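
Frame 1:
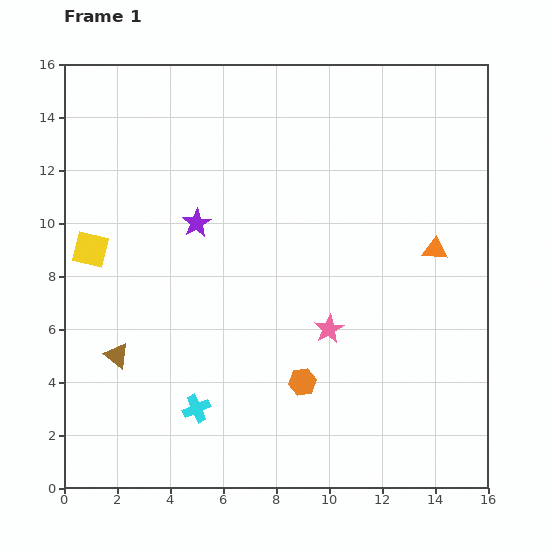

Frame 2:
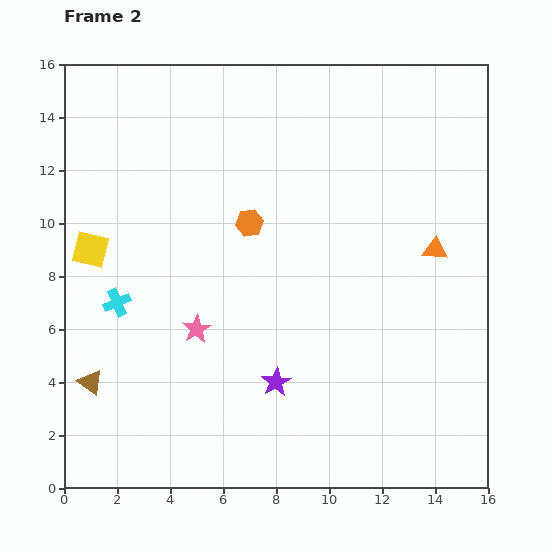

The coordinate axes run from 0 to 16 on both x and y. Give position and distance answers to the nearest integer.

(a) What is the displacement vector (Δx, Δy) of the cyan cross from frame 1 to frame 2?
(-3, 4)

The cyan cross was at (5, 3) in frame 1 and (2, 7) in frame 2.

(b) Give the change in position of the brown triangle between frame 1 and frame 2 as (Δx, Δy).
(-1, -1)

The brown triangle was at (2, 5) in frame 1 and (1, 4) in frame 2.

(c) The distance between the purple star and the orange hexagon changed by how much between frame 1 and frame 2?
-1

Distance in frame 1: 7. Distance in frame 2: 6.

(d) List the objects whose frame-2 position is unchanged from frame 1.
the orange triangle, the yellow square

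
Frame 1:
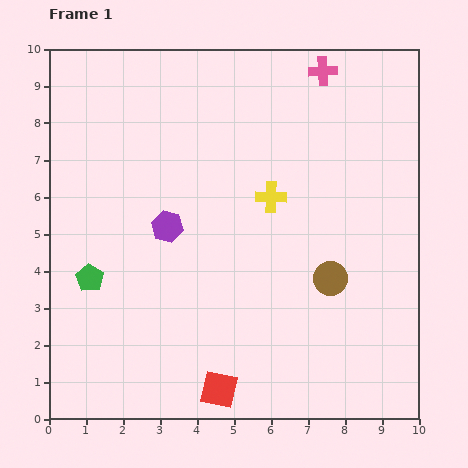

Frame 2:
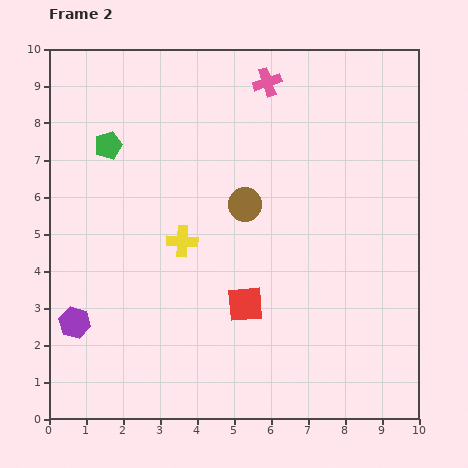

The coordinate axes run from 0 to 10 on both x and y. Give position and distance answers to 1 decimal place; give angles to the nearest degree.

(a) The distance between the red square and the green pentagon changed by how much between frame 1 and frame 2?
+1.1

Distance in frame 1: 4.6. Distance in frame 2: 5.7.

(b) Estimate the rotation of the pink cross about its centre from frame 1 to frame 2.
16° counter-clockwise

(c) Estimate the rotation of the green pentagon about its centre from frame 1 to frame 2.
21° clockwise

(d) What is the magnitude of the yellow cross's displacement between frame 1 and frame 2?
2.7

The yellow cross moved from (6.0, 6.0) to (3.6, 4.8), a distance of √(2.4² + 1.2²) ≈ 2.7.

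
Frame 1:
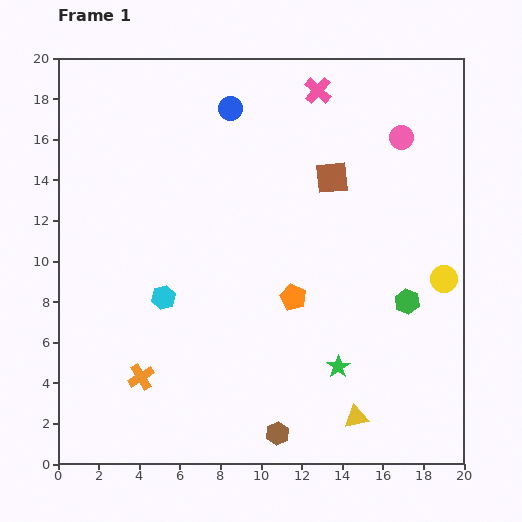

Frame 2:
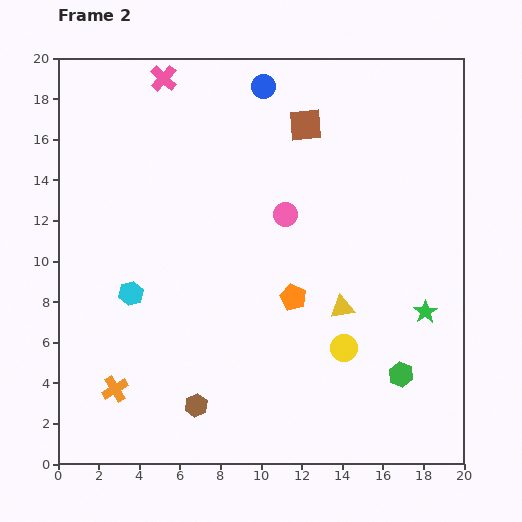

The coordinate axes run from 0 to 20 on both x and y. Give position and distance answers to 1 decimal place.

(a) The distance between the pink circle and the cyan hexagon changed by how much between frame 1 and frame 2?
-5.6

Distance in frame 1: 14.1. Distance in frame 2: 8.5.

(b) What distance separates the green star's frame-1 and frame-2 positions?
5.1

The green star moved from (13.8, 4.8) to (18.1, 7.5), a distance of √(4.3² + 2.7²) ≈ 5.1.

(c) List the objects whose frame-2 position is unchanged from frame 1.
the orange pentagon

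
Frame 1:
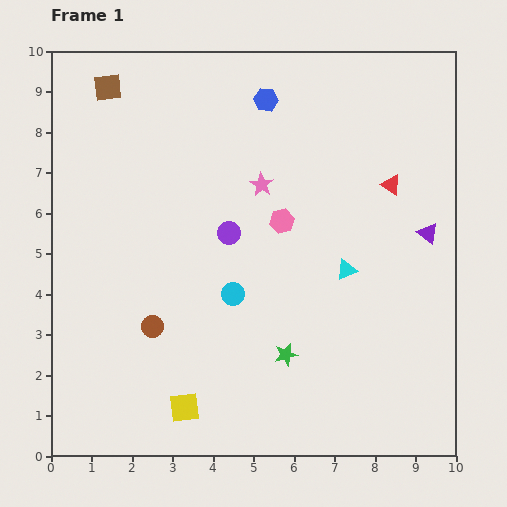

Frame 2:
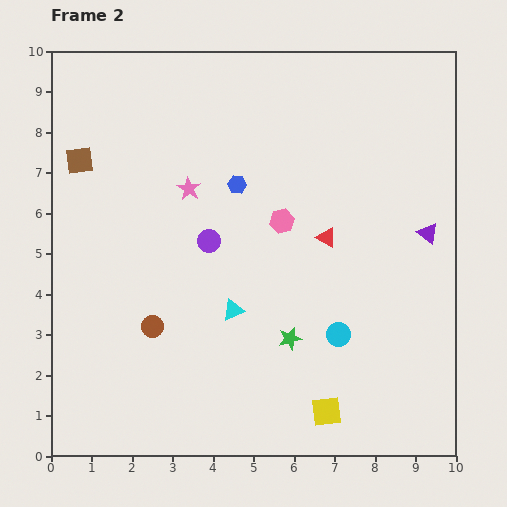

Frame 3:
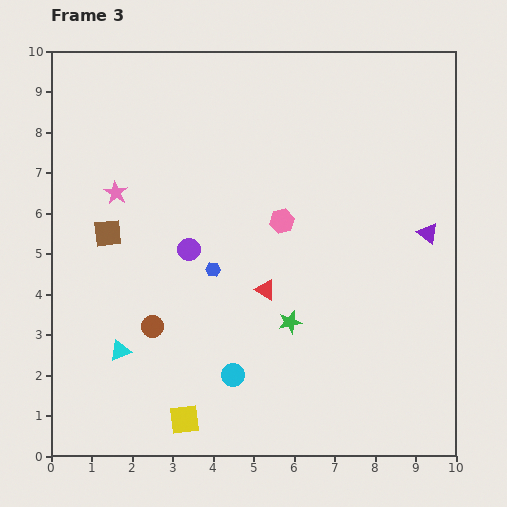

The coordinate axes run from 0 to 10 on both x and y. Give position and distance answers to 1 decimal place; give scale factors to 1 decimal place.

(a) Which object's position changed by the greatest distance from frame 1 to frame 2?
the yellow square

(moved 3.5; next 3.0)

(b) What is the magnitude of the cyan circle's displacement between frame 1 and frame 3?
2.0

The cyan circle moved from (4.5, 4.0) to (4.5, 2.0), a distance of √(0.0² + 2.0²) ≈ 2.0.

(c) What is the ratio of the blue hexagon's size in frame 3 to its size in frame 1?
0.6×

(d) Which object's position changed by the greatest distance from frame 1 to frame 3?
the cyan triangle

(moved 5.9; next 4.4)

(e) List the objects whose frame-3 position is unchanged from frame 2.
the brown circle, the pink hexagon, the purple triangle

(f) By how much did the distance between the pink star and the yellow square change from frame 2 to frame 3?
-0.6

Distance in frame 2: 6.5. Distance in frame 3: 5.9.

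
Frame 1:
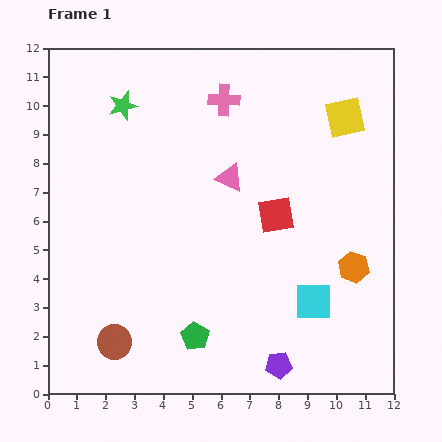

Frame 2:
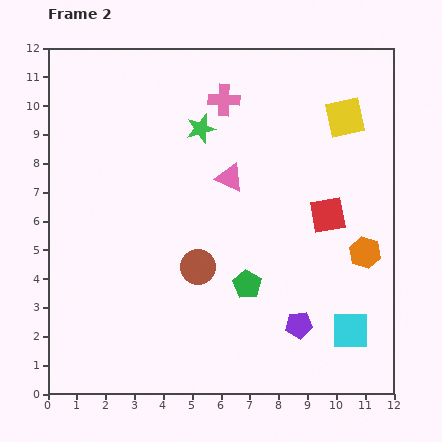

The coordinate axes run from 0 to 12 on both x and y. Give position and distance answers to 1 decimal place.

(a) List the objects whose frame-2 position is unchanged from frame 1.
the pink triangle, the yellow square, the pink cross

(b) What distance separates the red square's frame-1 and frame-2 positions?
1.8

The red square moved from (7.9, 6.2) to (9.7, 6.2), a distance of √(1.8² + 0.0²) ≈ 1.8.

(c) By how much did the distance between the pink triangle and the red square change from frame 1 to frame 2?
+1.5

Distance in frame 1: 2.1. Distance in frame 2: 3.6.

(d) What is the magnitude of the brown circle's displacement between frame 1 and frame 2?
3.9

The brown circle moved from (2.3, 1.8) to (5.2, 4.4), a distance of √(2.9² + 2.6²) ≈ 3.9.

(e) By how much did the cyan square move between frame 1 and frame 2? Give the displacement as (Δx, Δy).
(1.3, -1.0)

The cyan square was at (9.2, 3.2) in frame 1 and (10.5, 2.2) in frame 2.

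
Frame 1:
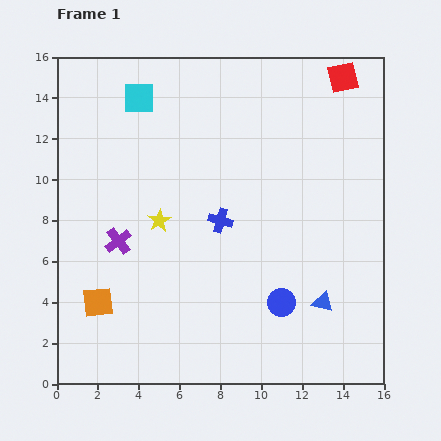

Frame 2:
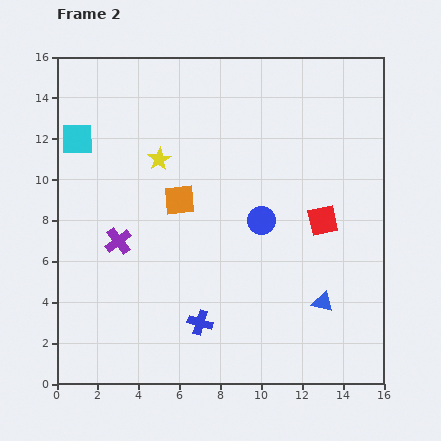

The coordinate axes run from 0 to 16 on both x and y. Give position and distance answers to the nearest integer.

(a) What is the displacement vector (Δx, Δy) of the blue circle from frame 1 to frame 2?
(-1, 4)

The blue circle was at (11, 4) in frame 1 and (10, 8) in frame 2.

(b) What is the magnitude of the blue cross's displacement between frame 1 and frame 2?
5

The blue cross moved from (8, 8) to (7, 3), a distance of √(1² + 5²) ≈ 5.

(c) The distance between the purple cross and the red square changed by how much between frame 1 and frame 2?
-4

Distance in frame 1: 14. Distance in frame 2: 10.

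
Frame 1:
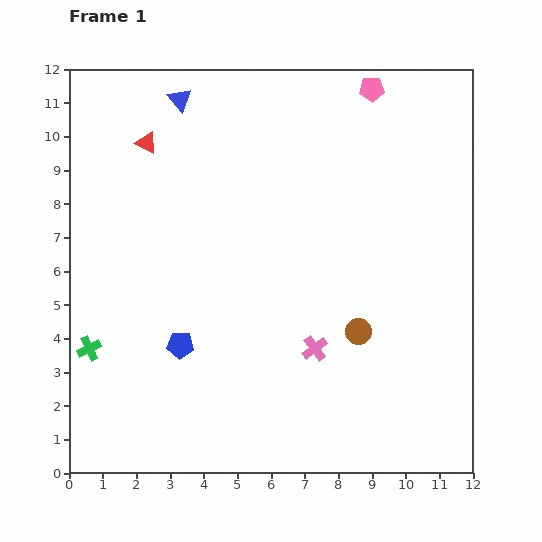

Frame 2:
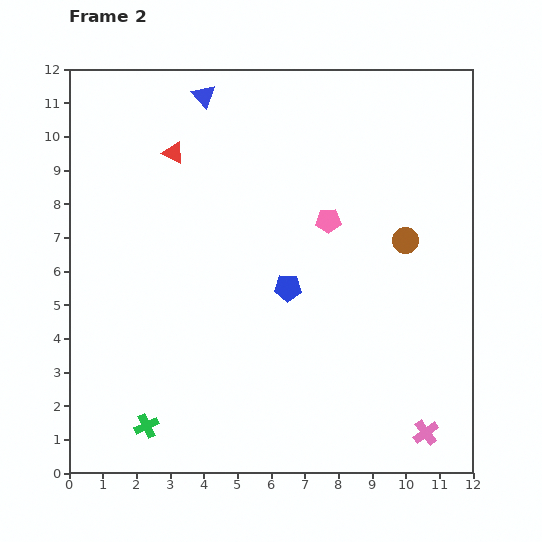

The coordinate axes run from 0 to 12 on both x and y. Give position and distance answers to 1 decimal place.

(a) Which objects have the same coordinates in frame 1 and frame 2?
none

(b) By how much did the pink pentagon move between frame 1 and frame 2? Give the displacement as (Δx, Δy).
(-1.3, -3.9)

The pink pentagon was at (9.0, 11.4) in frame 1 and (7.7, 7.5) in frame 2.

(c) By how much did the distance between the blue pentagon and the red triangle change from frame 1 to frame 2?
-0.9

Distance in frame 1: 6.1. Distance in frame 2: 5.2.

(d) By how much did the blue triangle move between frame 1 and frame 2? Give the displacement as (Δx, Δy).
(0.7, 0.1)

The blue triangle was at (3.3, 11.1) in frame 1 and (4.0, 11.2) in frame 2.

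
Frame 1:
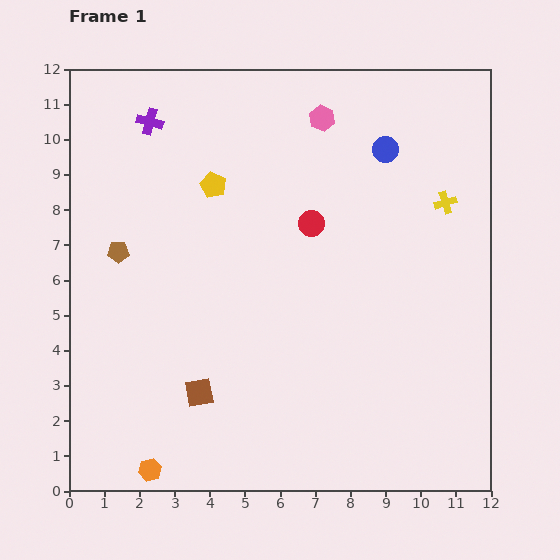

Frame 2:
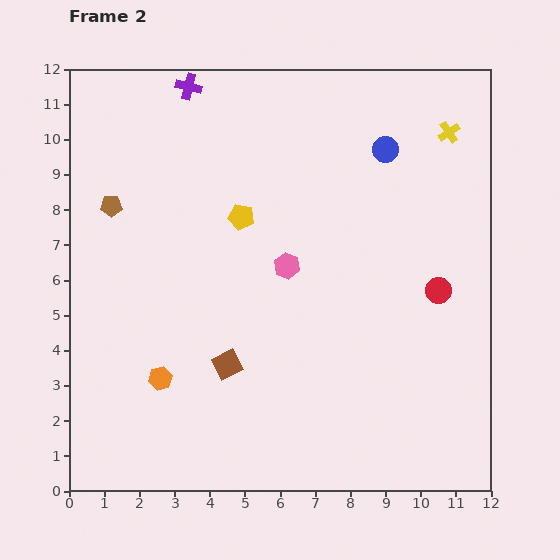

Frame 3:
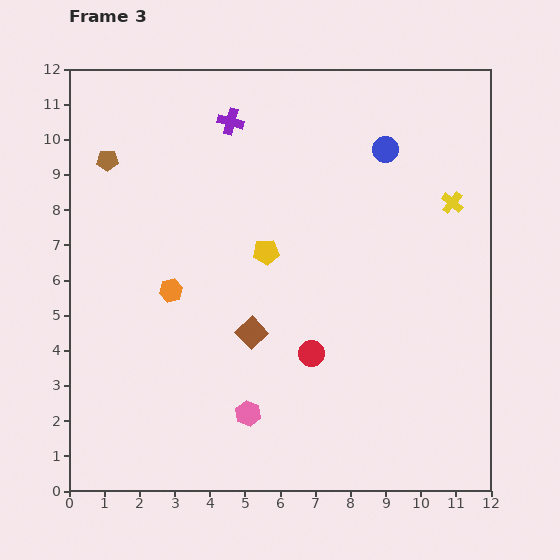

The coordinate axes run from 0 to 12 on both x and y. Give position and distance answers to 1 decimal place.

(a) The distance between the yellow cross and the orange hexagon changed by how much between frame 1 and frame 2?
-0.5

Distance in frame 1: 11.3. Distance in frame 2: 10.8.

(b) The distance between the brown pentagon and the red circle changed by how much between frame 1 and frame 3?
+2.4

Distance in frame 1: 5.6. Distance in frame 3: 8.0.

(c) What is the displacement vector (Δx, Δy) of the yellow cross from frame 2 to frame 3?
(0.1, -2.0)

The yellow cross was at (10.8, 10.2) in frame 2 and (10.9, 8.2) in frame 3.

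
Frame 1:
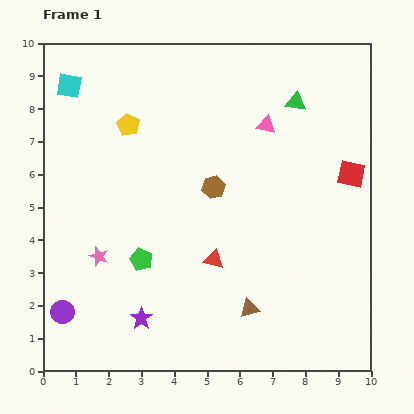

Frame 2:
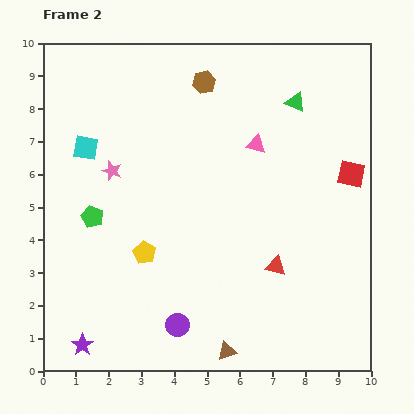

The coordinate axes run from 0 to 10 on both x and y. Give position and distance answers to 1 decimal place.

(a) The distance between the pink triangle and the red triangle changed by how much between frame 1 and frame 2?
-0.7

Distance in frame 1: 4.4. Distance in frame 2: 3.7.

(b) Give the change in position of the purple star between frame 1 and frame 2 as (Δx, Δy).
(-1.8, -0.8)

The purple star was at (3.0, 1.6) in frame 1 and (1.2, 0.8) in frame 2.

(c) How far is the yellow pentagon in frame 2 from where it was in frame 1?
3.9

The yellow pentagon moved from (2.6, 7.5) to (3.1, 3.6), a distance of √(0.5² + 3.9²) ≈ 3.9.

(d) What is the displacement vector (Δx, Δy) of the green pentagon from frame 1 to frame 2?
(-1.5, 1.3)

The green pentagon was at (3.0, 3.4) in frame 1 and (1.5, 4.7) in frame 2.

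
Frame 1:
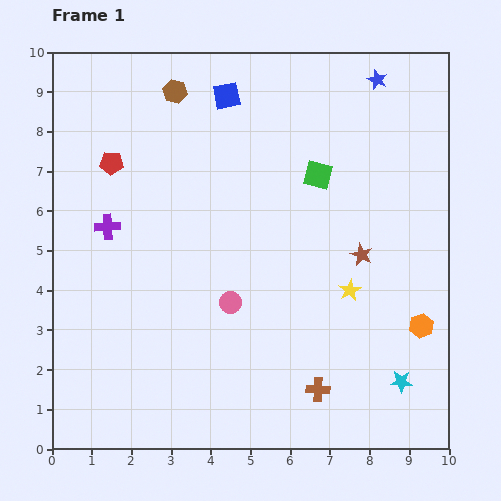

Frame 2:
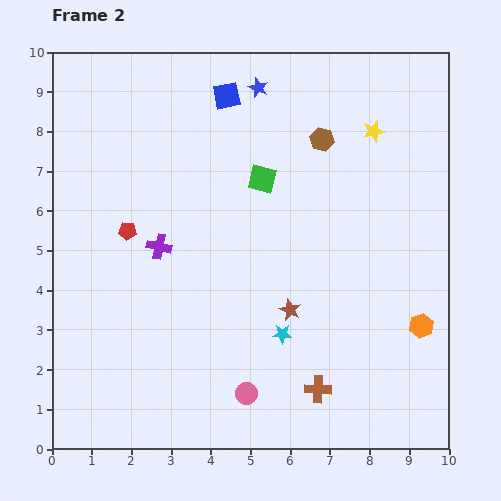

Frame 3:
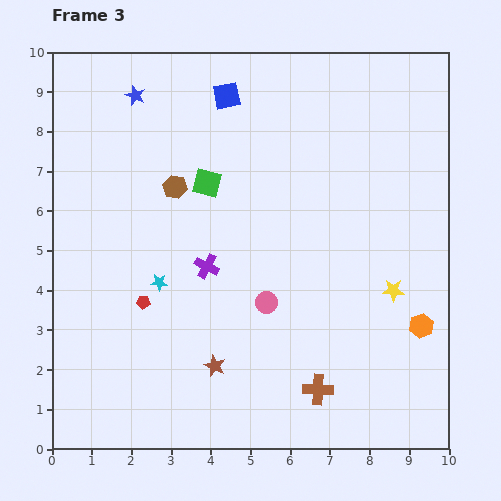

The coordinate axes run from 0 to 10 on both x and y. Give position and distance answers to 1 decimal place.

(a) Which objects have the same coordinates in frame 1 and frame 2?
the brown cross, the orange hexagon, the blue square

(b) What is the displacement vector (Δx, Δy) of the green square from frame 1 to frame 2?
(-1.4, -0.1)

The green square was at (6.7, 6.9) in frame 1 and (5.3, 6.8) in frame 2.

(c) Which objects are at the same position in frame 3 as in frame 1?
the brown cross, the orange hexagon, the blue square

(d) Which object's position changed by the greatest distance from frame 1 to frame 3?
the cyan star

(moved 6.6; next 6.1)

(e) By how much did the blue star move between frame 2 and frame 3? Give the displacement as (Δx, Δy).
(-3.1, -0.2)

The blue star was at (5.2, 9.1) in frame 2 and (2.1, 8.9) in frame 3.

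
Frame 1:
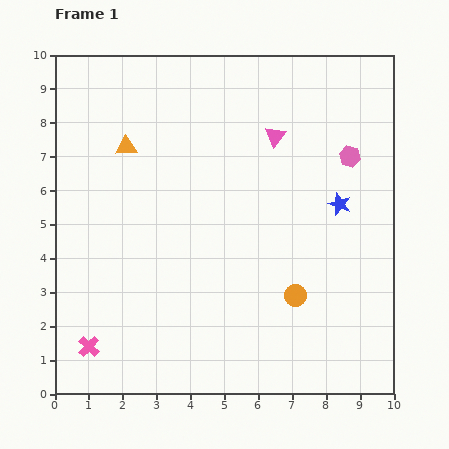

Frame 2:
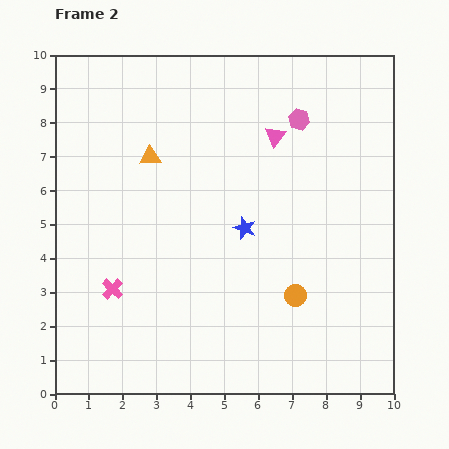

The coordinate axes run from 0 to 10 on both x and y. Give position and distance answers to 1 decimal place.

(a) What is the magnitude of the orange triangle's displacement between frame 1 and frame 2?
0.8

The orange triangle moved from (2.1, 7.3) to (2.8, 7.0), a distance of √(0.7² + 0.3²) ≈ 0.8.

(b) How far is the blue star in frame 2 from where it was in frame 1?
2.9

The blue star moved from (8.4, 5.6) to (5.6, 4.9), a distance of √(2.8² + 0.7²) ≈ 2.9.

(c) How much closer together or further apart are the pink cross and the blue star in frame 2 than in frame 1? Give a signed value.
-4.2

Distance in frame 1: 8.5. Distance in frame 2: 4.3.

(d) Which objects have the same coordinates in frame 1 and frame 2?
the orange circle, the pink triangle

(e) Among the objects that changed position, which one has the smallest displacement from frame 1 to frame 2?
the orange triangle

(moved 0.8)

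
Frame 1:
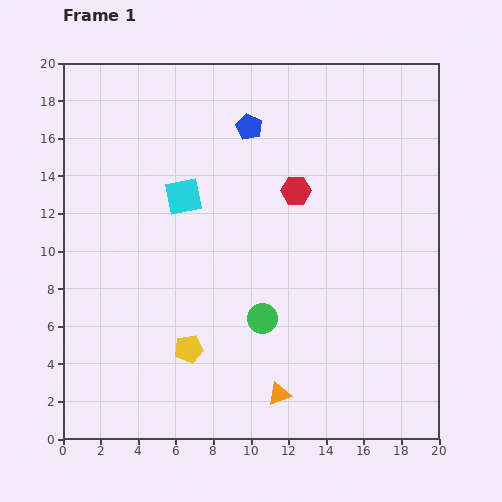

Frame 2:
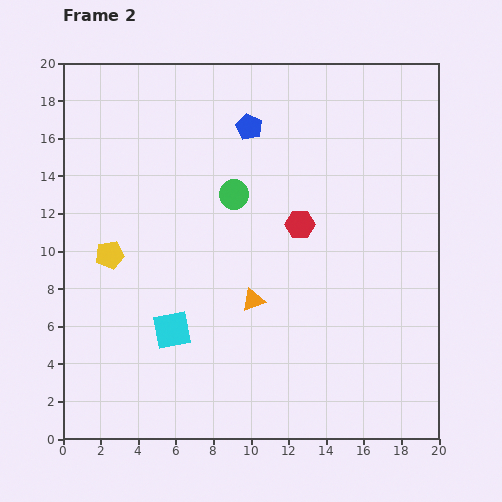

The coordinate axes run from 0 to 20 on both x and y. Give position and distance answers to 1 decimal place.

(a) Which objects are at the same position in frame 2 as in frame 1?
the blue pentagon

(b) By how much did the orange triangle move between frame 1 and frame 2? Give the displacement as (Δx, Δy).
(-1.4, 5.0)

The orange triangle was at (11.5, 2.4) in frame 1 and (10.1, 7.4) in frame 2.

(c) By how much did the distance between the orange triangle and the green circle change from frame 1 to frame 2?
+1.6

Distance in frame 1: 4.1. Distance in frame 2: 5.7.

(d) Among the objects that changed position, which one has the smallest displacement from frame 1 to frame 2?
the red hexagon

(moved 1.8)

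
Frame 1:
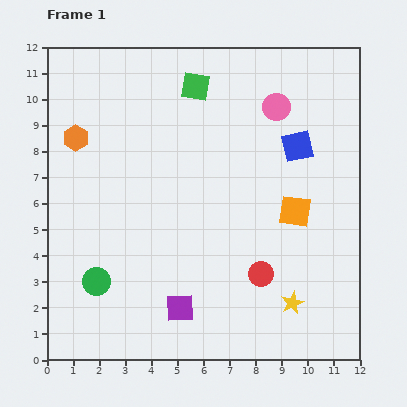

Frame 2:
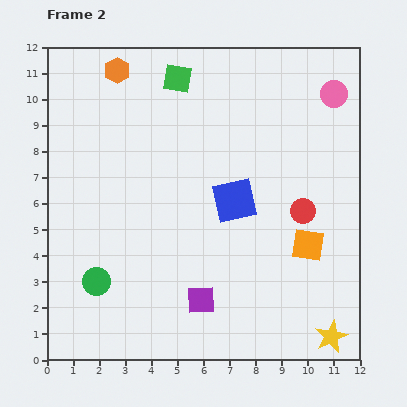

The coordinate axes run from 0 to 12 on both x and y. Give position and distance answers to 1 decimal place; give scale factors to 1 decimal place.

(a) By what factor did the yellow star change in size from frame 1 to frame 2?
1.4×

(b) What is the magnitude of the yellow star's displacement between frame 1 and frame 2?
2.0

The yellow star moved from (9.4, 2.2) to (10.9, 0.9), a distance of √(1.5² + 1.3²) ≈ 2.0.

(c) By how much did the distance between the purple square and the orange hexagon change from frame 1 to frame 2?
+1.8

Distance in frame 1: 7.6. Distance in frame 2: 9.4.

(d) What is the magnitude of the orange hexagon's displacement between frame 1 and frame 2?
3.1

The orange hexagon moved from (1.1, 8.5) to (2.7, 11.1), a distance of √(1.6² + 2.6²) ≈ 3.1.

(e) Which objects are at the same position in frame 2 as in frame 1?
the green circle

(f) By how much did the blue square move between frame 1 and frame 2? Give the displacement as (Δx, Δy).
(-2.4, -2.1)

The blue square was at (9.6, 8.2) in frame 1 and (7.2, 6.1) in frame 2.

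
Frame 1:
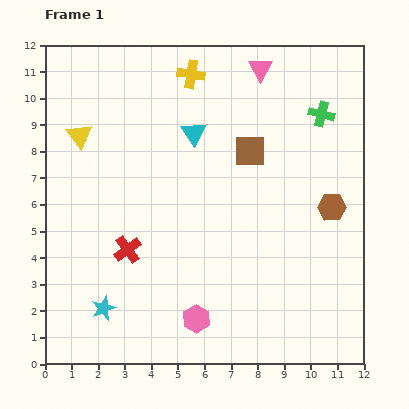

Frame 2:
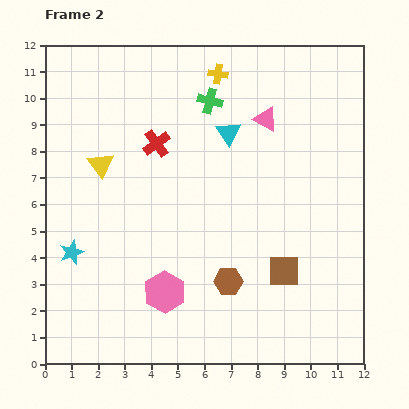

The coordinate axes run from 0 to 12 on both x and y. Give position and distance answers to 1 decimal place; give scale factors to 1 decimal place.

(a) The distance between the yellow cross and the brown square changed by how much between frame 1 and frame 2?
+4.2

Distance in frame 1: 3.6. Distance in frame 2: 7.8.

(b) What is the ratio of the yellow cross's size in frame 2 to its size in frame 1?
0.7×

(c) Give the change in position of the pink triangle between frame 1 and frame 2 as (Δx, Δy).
(0.2, -1.9)

The pink triangle was at (8.1, 11.1) in frame 1 and (8.3, 9.2) in frame 2.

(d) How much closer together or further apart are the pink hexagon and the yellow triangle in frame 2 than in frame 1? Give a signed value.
-2.8

Distance in frame 1: 8.2. Distance in frame 2: 5.4.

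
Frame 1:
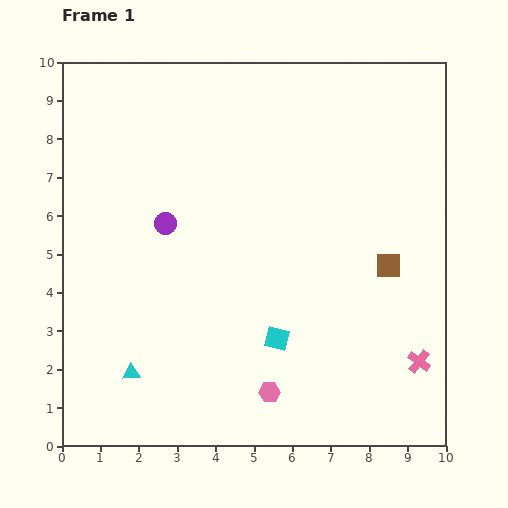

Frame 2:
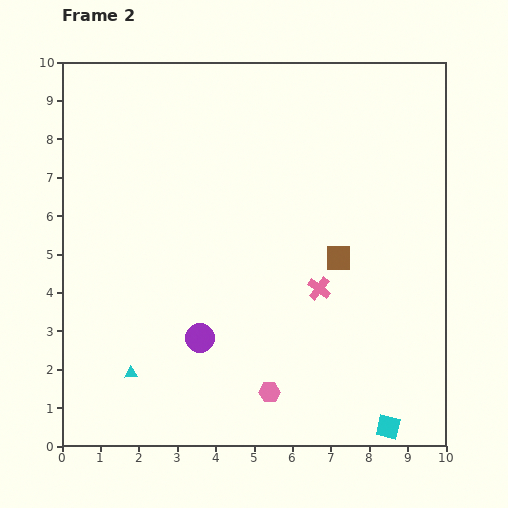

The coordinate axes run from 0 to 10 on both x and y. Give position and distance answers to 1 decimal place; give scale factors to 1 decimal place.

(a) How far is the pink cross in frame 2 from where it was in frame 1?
3.2

The pink cross moved from (9.3, 2.2) to (6.7, 4.1), a distance of √(2.6² + 1.9²) ≈ 3.2.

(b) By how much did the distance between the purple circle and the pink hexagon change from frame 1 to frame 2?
-2.9

Distance in frame 1: 5.2. Distance in frame 2: 2.3.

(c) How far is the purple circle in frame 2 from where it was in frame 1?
3.1

The purple circle moved from (2.7, 5.8) to (3.6, 2.8), a distance of √(0.9² + 3.0²) ≈ 3.1.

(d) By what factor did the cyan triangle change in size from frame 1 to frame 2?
0.8×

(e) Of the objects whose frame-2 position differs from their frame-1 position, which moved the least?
the brown square

(moved 1.3)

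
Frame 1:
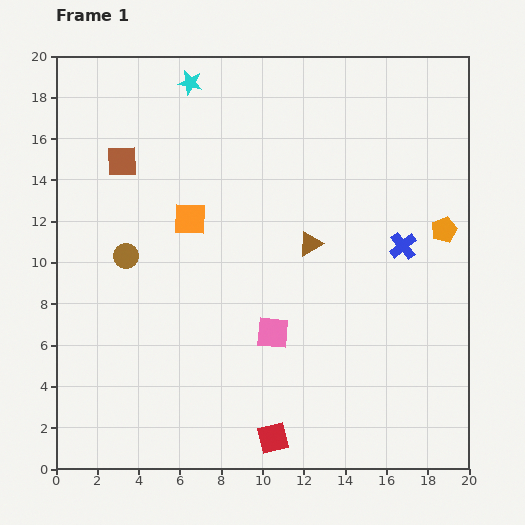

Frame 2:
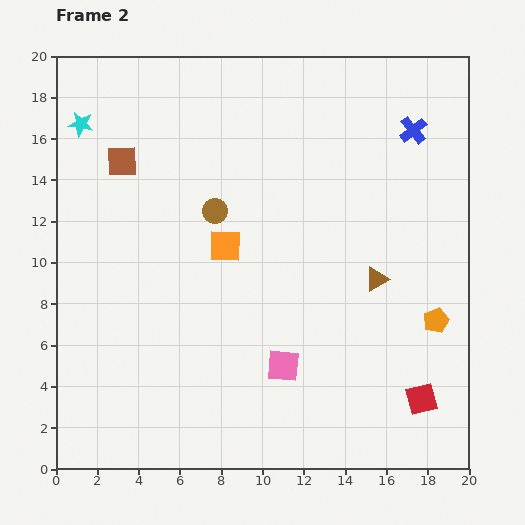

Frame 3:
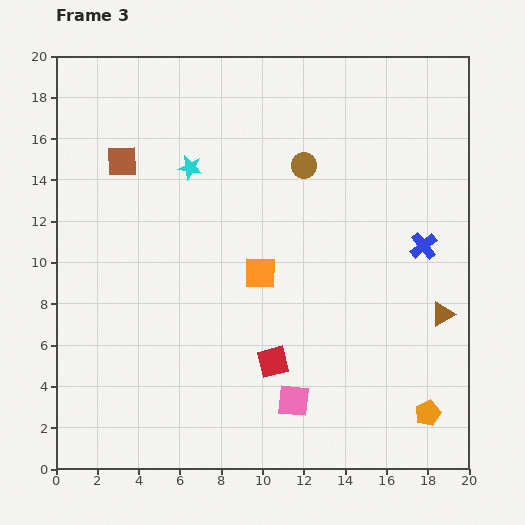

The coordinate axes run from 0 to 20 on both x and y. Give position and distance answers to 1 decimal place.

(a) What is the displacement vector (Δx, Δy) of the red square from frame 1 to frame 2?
(7.2, 1.9)

The red square was at (10.5, 1.5) in frame 1 and (17.7, 3.4) in frame 2.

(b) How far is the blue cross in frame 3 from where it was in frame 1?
1.0

The blue cross moved from (16.8, 10.8) to (17.8, 10.8), a distance of √(1.0² + 0.0²) ≈ 1.0.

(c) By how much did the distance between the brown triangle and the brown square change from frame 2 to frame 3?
+3.6

Distance in frame 2: 13.6. Distance in frame 3: 17.2.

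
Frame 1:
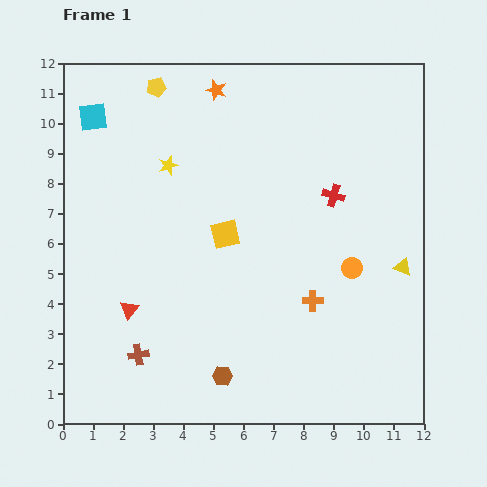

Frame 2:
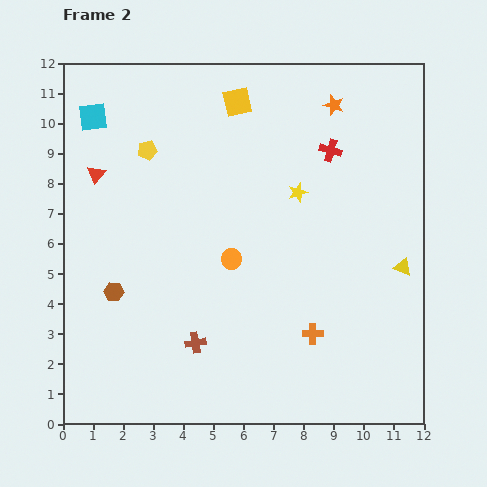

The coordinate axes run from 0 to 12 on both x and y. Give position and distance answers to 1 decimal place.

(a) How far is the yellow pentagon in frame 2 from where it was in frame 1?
2.1

The yellow pentagon moved from (3.1, 11.2) to (2.8, 9.1), a distance of √(0.3² + 2.1²) ≈ 2.1.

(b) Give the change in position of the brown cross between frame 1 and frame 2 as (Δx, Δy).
(1.9, 0.4)

The brown cross was at (2.5, 2.3) in frame 1 and (4.4, 2.7) in frame 2.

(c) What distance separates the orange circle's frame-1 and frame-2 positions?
4.0

The orange circle moved from (9.6, 5.2) to (5.6, 5.5), a distance of √(4.0² + 0.3²) ≈ 4.0.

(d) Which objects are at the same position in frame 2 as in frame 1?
the yellow triangle, the cyan square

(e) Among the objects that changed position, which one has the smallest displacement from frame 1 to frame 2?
the orange cross

(moved 1.1)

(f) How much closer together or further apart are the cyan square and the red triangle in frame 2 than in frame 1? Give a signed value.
-4.6

Distance in frame 1: 6.5. Distance in frame 2: 1.9.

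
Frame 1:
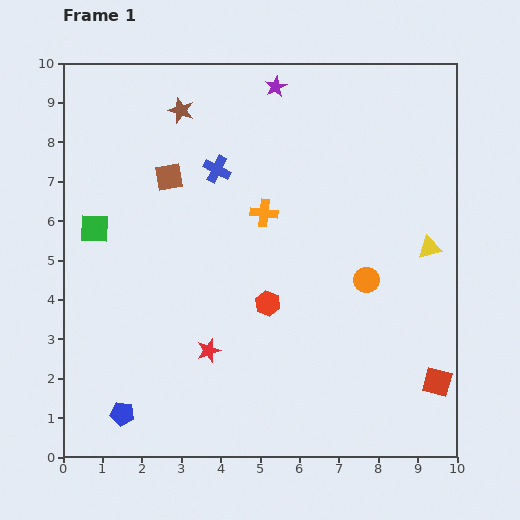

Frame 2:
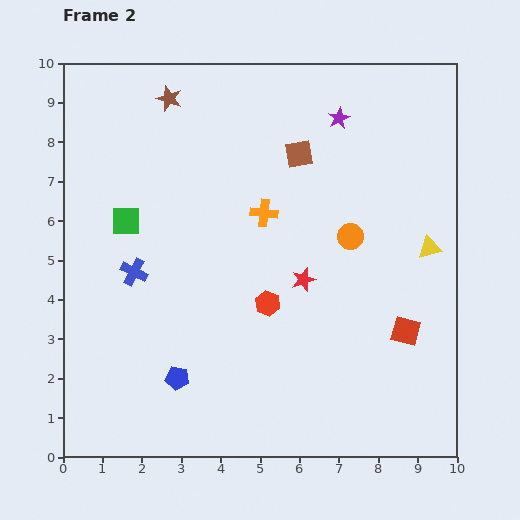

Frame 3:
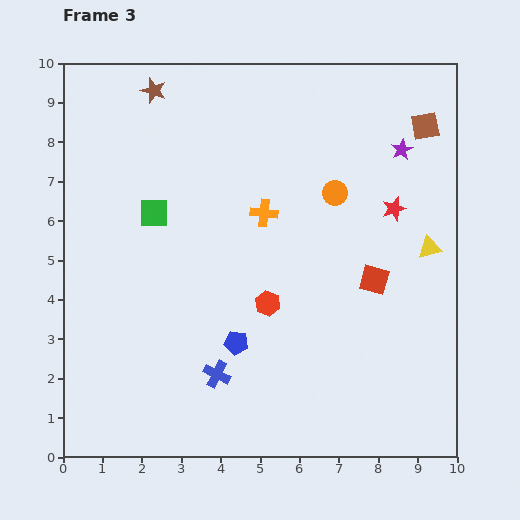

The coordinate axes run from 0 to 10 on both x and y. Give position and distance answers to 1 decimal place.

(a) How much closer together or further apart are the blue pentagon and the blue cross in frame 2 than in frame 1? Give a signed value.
-3.7

Distance in frame 1: 6.6. Distance in frame 2: 2.9.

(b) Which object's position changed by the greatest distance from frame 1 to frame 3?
the brown square

(moved 6.6; next 5.9)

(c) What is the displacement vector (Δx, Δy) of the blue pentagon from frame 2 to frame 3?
(1.5, 0.9)

The blue pentagon was at (2.9, 2.0) in frame 2 and (4.4, 2.9) in frame 3.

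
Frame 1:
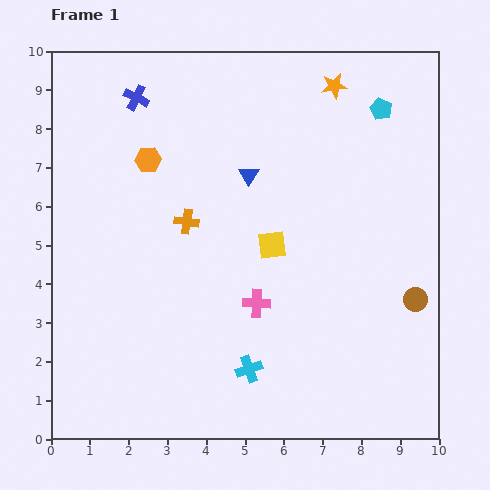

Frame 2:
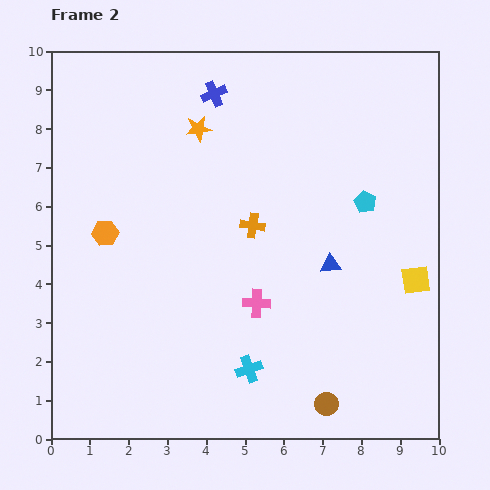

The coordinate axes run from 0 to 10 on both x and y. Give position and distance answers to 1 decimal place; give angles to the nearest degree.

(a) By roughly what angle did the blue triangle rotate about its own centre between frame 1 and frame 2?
54° clockwise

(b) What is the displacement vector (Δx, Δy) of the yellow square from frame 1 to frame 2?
(3.7, -0.9)

The yellow square was at (5.7, 5.0) in frame 1 and (9.4, 4.1) in frame 2.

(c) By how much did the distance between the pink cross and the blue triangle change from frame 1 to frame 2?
-1.2

Distance in frame 1: 3.3. Distance in frame 2: 2.1.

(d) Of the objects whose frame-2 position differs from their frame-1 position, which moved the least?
the orange cross

(moved 1.7)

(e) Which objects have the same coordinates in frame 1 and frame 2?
the cyan cross, the pink cross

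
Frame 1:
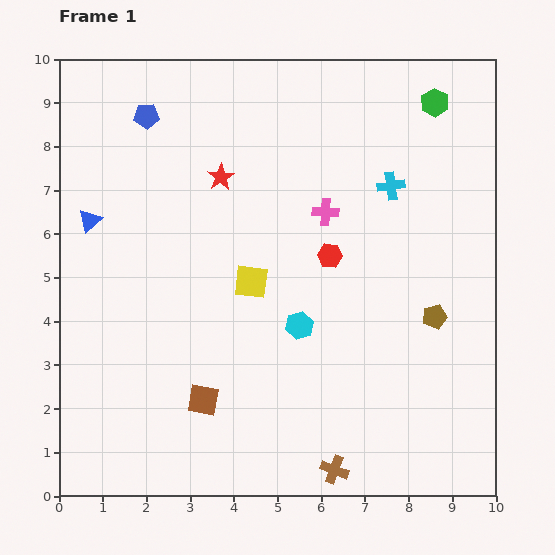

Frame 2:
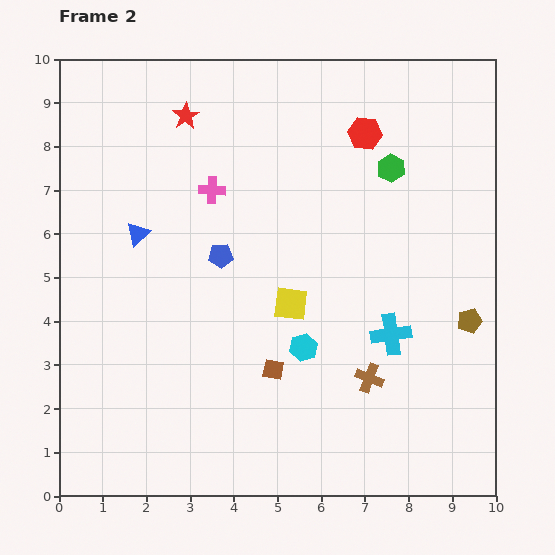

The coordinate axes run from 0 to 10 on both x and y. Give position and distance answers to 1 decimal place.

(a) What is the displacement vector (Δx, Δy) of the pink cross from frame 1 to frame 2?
(-2.6, 0.5)

The pink cross was at (6.1, 6.5) in frame 1 and (3.5, 7.0) in frame 2.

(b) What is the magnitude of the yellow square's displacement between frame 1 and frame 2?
1.0

The yellow square moved from (4.4, 4.9) to (5.3, 4.4), a distance of √(0.9² + 0.5²) ≈ 1.0.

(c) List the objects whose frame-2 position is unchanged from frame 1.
none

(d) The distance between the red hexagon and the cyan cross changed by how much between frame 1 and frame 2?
+2.5

Distance in frame 1: 2.1. Distance in frame 2: 4.6.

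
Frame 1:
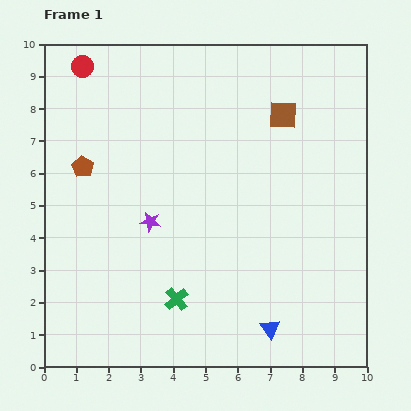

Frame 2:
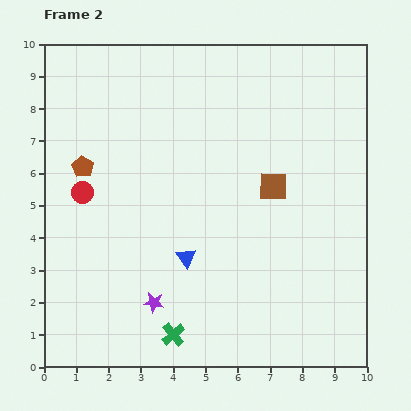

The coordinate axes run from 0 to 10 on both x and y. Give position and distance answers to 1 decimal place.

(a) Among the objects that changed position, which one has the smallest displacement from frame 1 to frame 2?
the green cross

(moved 1.1)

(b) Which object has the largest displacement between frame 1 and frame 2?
the red circle

(moved 3.9; next 3.4)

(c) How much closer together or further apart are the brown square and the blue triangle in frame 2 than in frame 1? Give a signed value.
-3.1

Distance in frame 1: 6.6. Distance in frame 2: 3.5.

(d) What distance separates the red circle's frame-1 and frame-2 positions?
3.9

The red circle moved from (1.2, 9.3) to (1.2, 5.4), a distance of √(0.0² + 3.9²) ≈ 3.9.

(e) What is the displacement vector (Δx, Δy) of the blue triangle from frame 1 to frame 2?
(-2.6, 2.2)

The blue triangle was at (7.0, 1.2) in frame 1 and (4.4, 3.4) in frame 2.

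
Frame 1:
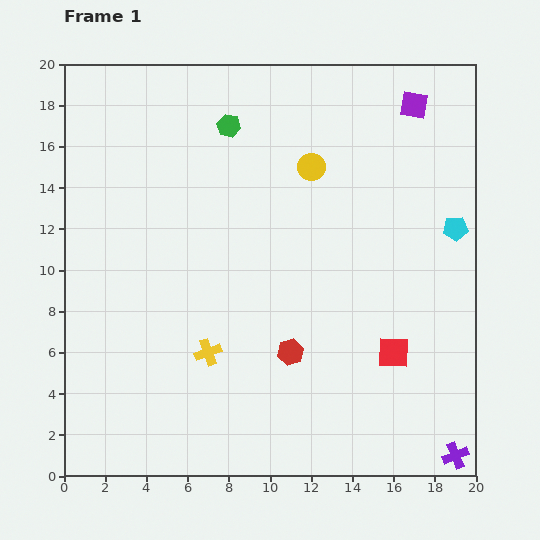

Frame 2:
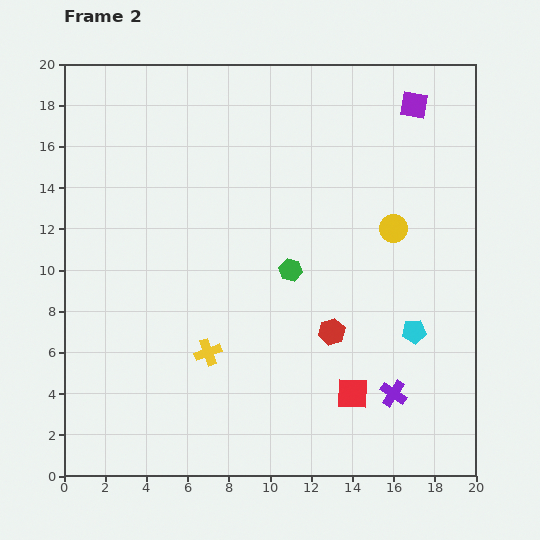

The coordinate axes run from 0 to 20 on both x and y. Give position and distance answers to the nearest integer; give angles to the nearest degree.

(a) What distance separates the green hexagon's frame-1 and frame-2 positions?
8

The green hexagon moved from (8, 17) to (11, 10), a distance of √(3² + 7²) ≈ 8.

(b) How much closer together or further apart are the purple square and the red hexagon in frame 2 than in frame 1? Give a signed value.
-1

Distance in frame 1: 13. Distance in frame 2: 12.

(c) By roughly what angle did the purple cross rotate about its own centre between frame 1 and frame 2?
35° counter-clockwise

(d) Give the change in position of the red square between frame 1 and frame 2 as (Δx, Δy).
(-2, -2)

The red square was at (16, 6) in frame 1 and (14, 4) in frame 2.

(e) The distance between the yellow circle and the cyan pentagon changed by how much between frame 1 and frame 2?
-3

Distance in frame 1: 8. Distance in frame 2: 5.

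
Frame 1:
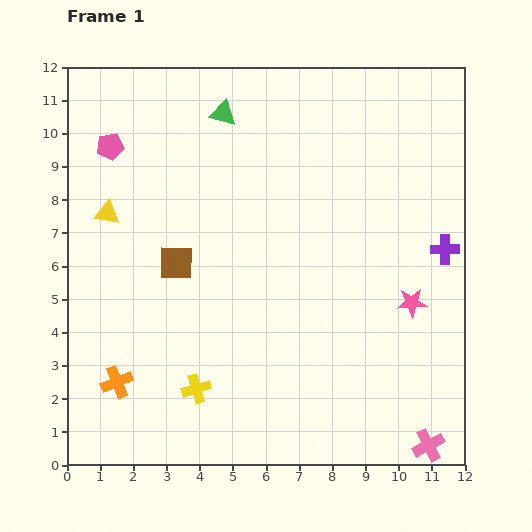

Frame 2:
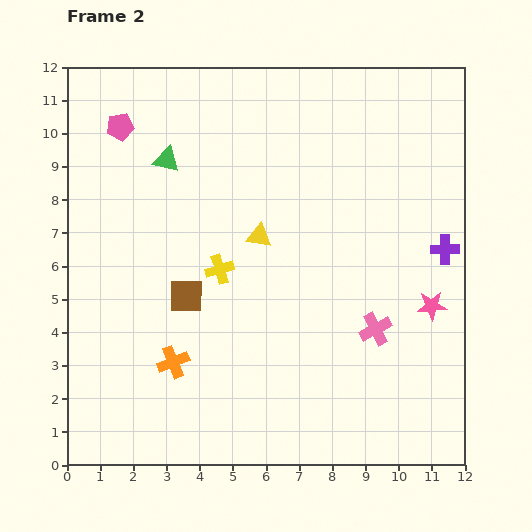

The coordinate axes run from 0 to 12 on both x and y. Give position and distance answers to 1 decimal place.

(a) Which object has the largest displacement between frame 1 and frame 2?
the yellow triangle

(moved 4.7; next 3.8)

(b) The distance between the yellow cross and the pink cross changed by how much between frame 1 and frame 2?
-2.2

Distance in frame 1: 7.2. Distance in frame 2: 5.0.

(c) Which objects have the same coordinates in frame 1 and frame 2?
the purple cross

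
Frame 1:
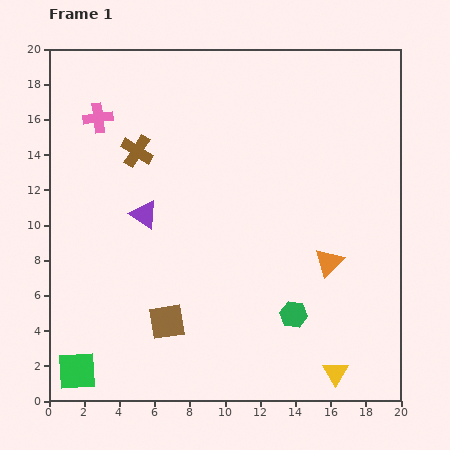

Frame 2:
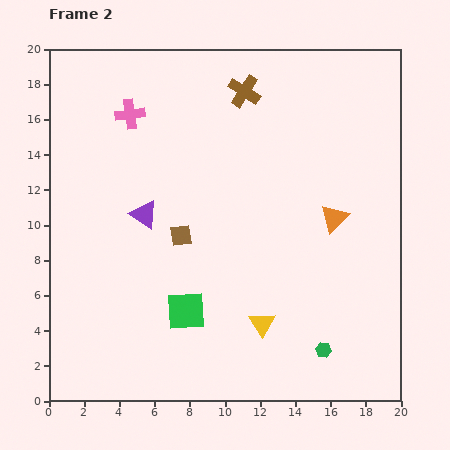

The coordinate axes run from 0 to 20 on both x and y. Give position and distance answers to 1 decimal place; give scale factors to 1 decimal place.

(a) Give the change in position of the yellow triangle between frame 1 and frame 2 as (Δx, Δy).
(-4.2, 2.8)

The yellow triangle was at (16.3, 1.6) in frame 1 and (12.1, 4.4) in frame 2.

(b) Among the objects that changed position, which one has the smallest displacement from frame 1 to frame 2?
the pink cross

(moved 1.8)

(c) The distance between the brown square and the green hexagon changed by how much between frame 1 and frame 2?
+3.2

Distance in frame 1: 7.2. Distance in frame 2: 10.4.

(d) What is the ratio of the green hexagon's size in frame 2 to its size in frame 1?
0.6×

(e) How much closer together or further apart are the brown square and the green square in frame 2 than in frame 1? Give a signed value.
-1.5

Distance in frame 1: 5.8. Distance in frame 2: 4.3.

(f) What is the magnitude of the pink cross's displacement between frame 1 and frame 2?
1.8

The pink cross moved from (2.8, 16.1) to (4.6, 16.3), a distance of √(1.8² + 0.2²) ≈ 1.8.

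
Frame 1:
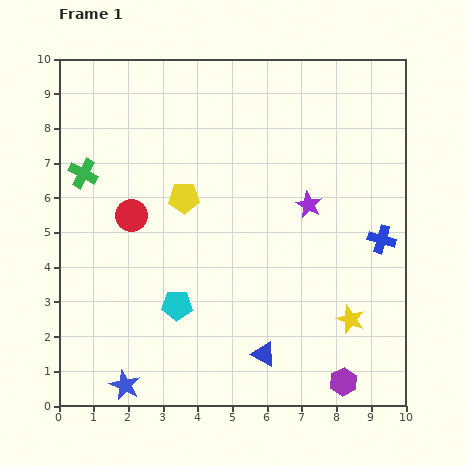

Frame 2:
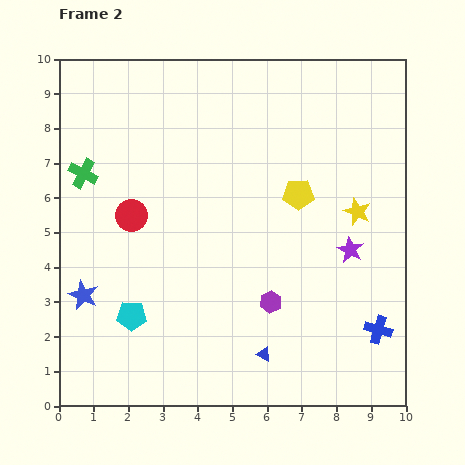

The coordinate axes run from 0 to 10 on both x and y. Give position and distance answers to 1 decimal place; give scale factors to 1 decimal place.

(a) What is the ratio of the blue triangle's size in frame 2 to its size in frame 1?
0.6×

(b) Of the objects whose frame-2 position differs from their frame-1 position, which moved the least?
the cyan pentagon

(moved 1.3)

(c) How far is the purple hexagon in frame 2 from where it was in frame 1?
3.1

The purple hexagon moved from (8.2, 0.7) to (6.1, 3.0), a distance of √(2.1² + 2.3²) ≈ 3.1.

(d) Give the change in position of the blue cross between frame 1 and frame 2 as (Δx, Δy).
(-0.1, -2.6)

The blue cross was at (9.3, 4.8) in frame 1 and (9.2, 2.2) in frame 2.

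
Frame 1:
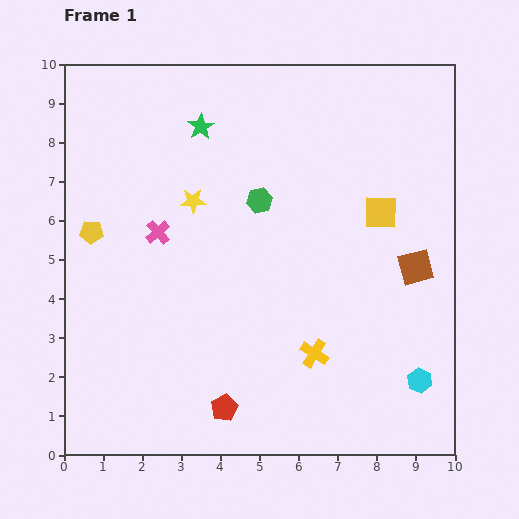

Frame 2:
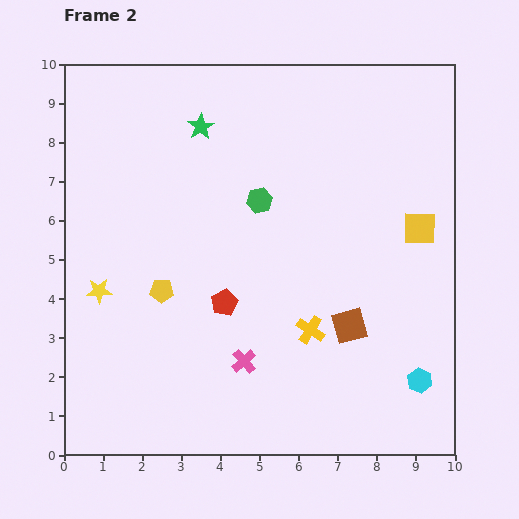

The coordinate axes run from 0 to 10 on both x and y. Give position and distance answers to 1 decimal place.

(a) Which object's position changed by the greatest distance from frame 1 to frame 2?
the pink cross

(moved 4.0; next 3.3)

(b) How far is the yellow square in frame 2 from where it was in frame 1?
1.1

The yellow square moved from (8.1, 6.2) to (9.1, 5.8), a distance of √(1.0² + 0.4²) ≈ 1.1.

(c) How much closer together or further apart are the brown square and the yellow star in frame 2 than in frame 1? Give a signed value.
+0.6

Distance in frame 1: 5.9. Distance in frame 2: 6.5.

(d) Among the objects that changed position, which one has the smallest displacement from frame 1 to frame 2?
the yellow cross

(moved 0.6)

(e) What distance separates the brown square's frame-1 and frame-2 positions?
2.3

The brown square moved from (9.0, 4.8) to (7.3, 3.3), a distance of √(1.7² + 1.5²) ≈ 2.3.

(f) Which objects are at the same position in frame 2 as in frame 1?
the cyan hexagon, the green hexagon, the green star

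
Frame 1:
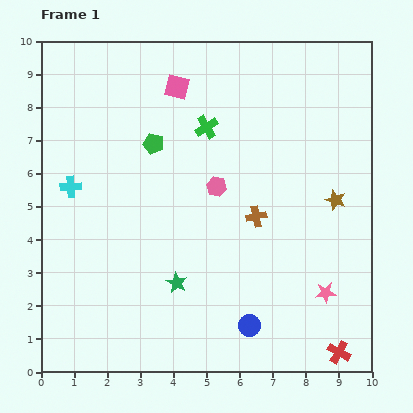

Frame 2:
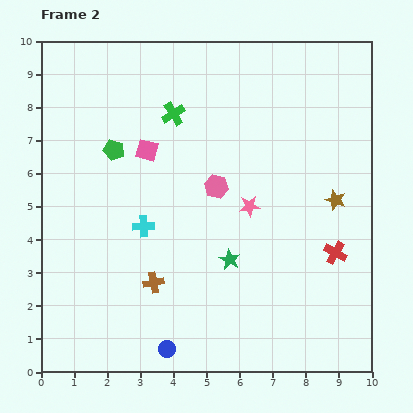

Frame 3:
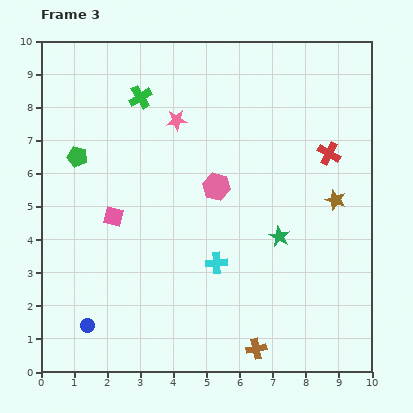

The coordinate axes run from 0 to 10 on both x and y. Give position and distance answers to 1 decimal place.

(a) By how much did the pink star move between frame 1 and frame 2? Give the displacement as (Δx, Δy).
(-2.3, 2.6)

The pink star was at (8.6, 2.4) in frame 1 and (6.3, 5.0) in frame 2.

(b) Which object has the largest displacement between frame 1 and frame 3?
the pink star

(moved 6.9; next 6.0)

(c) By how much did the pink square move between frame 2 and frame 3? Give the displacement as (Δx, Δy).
(-1.0, -2.0)

The pink square was at (3.2, 6.7) in frame 2 and (2.2, 4.7) in frame 3.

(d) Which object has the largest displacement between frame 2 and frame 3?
the brown cross

(moved 3.7; next 3.4)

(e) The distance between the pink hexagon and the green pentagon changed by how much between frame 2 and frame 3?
+1.0

Distance in frame 2: 3.3. Distance in frame 3: 4.3.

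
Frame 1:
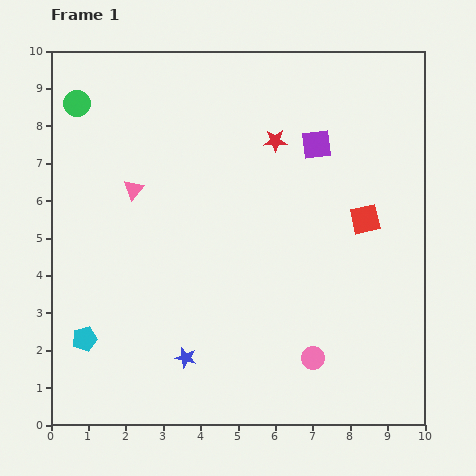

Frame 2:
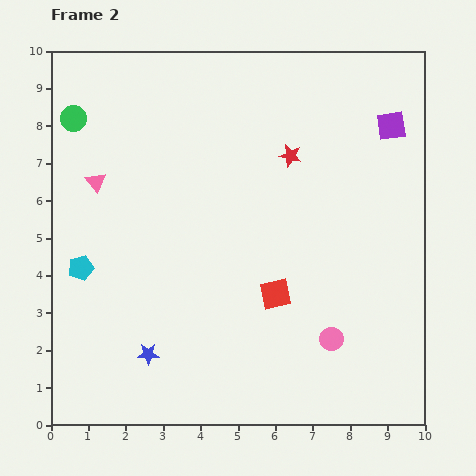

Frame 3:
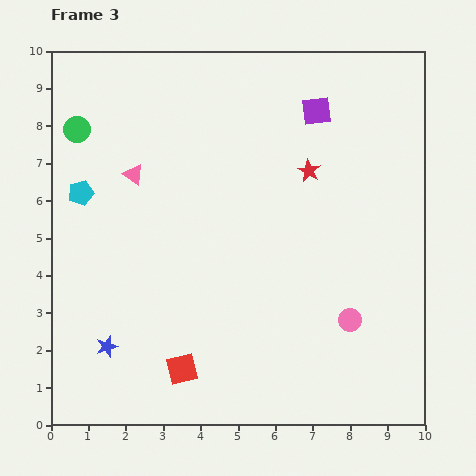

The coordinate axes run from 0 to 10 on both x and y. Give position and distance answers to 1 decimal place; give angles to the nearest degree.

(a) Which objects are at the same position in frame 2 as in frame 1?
none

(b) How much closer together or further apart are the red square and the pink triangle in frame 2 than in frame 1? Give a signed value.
-0.6

Distance in frame 1: 6.3. Distance in frame 2: 5.7.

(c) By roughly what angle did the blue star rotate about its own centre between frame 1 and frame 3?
30° counter-clockwise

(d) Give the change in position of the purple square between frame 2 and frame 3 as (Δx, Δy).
(-2.0, 0.4)

The purple square was at (9.1, 8.0) in frame 2 and (7.1, 8.4) in frame 3.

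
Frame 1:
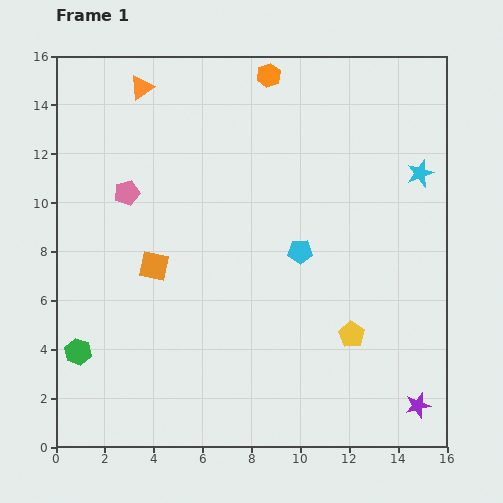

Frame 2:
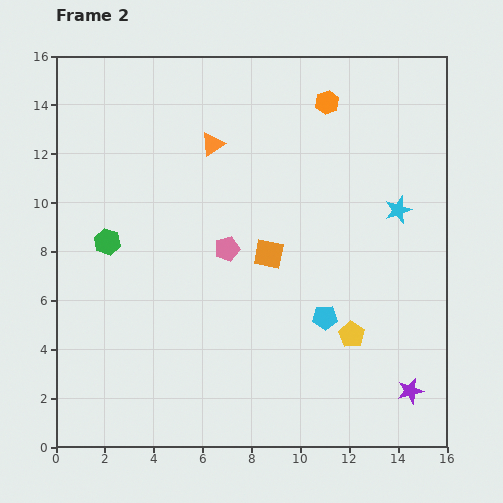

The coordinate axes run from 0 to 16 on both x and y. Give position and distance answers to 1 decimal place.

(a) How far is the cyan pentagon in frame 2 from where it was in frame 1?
2.9

The cyan pentagon moved from (10.0, 8.0) to (11.0, 5.3), a distance of √(1.0² + 2.7²) ≈ 2.9.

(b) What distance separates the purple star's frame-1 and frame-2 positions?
0.7

The purple star moved from (14.8, 1.7) to (14.5, 2.3), a distance of √(0.3² + 0.6²) ≈ 0.7.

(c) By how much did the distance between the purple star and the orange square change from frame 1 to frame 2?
-4.1

Distance in frame 1: 12.2. Distance in frame 2: 8.1.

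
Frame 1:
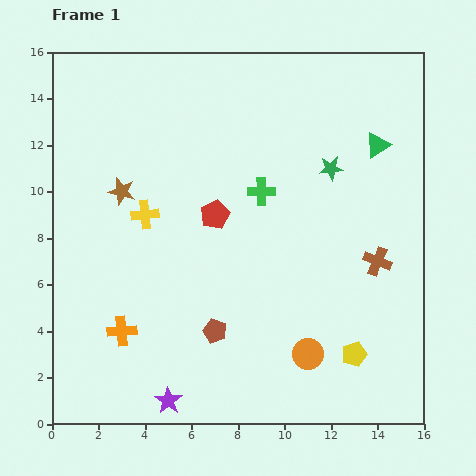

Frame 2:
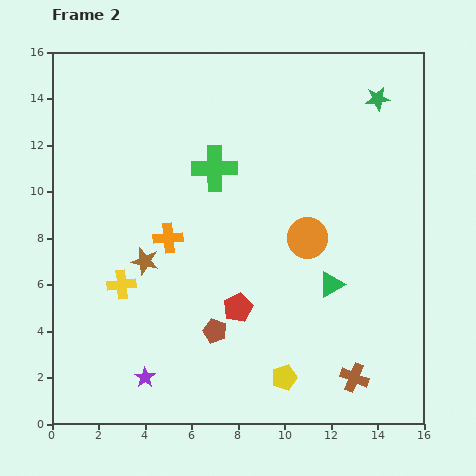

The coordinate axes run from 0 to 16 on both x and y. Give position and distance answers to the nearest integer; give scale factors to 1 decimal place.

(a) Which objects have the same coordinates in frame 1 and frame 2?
the brown pentagon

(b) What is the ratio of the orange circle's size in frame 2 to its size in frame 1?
1.3×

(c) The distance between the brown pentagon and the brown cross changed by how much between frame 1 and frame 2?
-2

Distance in frame 1: 8. Distance in frame 2: 6.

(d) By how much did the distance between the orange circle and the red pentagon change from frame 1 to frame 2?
-3

Distance in frame 1: 7. Distance in frame 2: 4.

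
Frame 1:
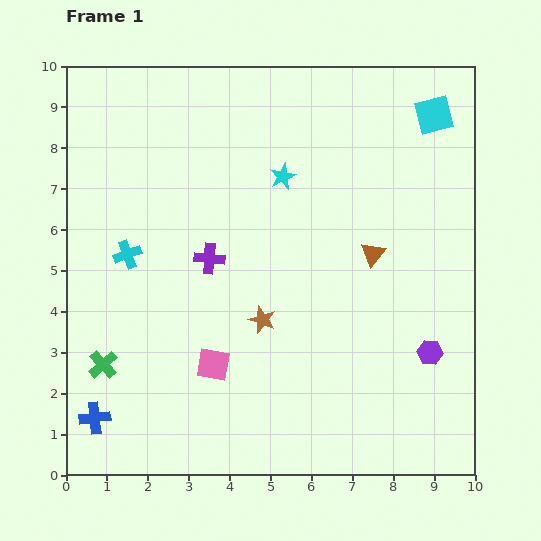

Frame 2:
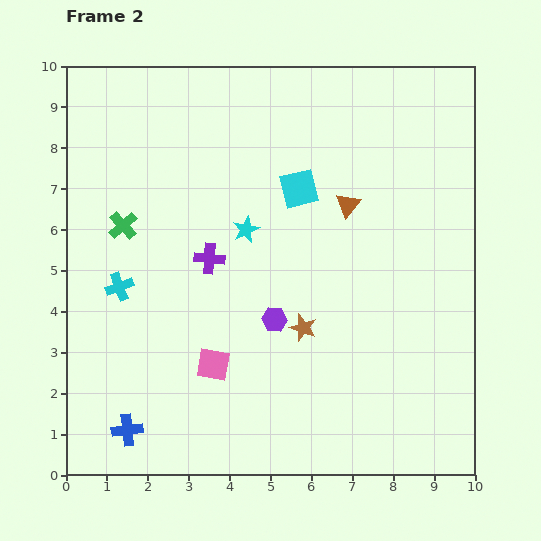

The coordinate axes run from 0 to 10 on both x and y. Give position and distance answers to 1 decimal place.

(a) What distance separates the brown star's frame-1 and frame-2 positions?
1.0

The brown star moved from (4.8, 3.8) to (5.8, 3.6), a distance of √(1.0² + 0.2²) ≈ 1.0.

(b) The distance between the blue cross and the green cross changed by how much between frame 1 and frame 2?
+3.7

Distance in frame 1: 1.3. Distance in frame 2: 5.0.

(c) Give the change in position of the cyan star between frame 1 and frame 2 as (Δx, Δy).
(-0.9, -1.3)

The cyan star was at (5.3, 7.3) in frame 1 and (4.4, 6.0) in frame 2.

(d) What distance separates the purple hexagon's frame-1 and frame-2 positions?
3.9

The purple hexagon moved from (8.9, 3.0) to (5.1, 3.8), a distance of √(3.8² + 0.8²) ≈ 3.9.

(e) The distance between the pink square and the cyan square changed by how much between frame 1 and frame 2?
-3.3

Distance in frame 1: 8.1. Distance in frame 2: 4.8.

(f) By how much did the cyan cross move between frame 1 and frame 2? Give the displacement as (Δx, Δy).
(-0.2, -0.8)

The cyan cross was at (1.5, 5.4) in frame 1 and (1.3, 4.6) in frame 2.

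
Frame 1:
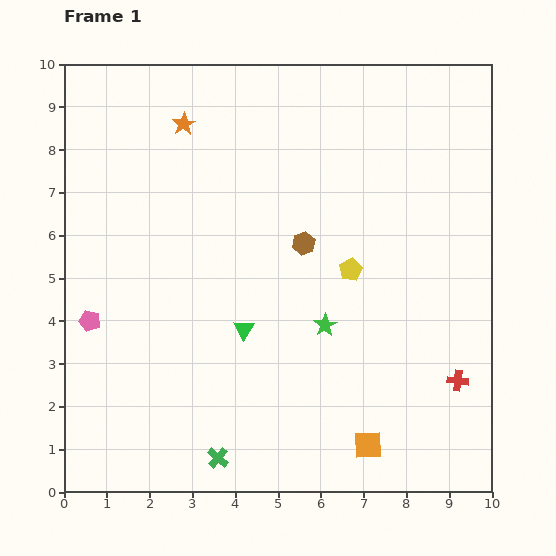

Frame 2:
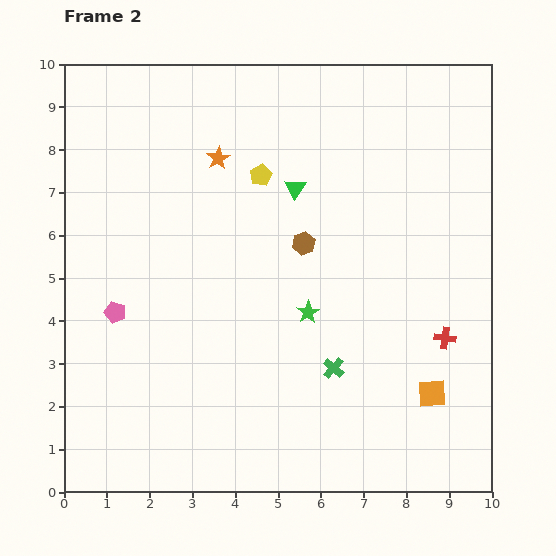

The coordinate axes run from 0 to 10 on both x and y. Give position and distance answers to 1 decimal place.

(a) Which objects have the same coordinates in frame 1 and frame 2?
the brown hexagon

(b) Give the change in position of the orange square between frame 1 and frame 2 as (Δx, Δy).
(1.5, 1.2)

The orange square was at (7.1, 1.1) in frame 1 and (8.6, 2.3) in frame 2.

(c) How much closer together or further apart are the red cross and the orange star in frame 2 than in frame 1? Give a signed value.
-2.0

Distance in frame 1: 8.8. Distance in frame 2: 6.8.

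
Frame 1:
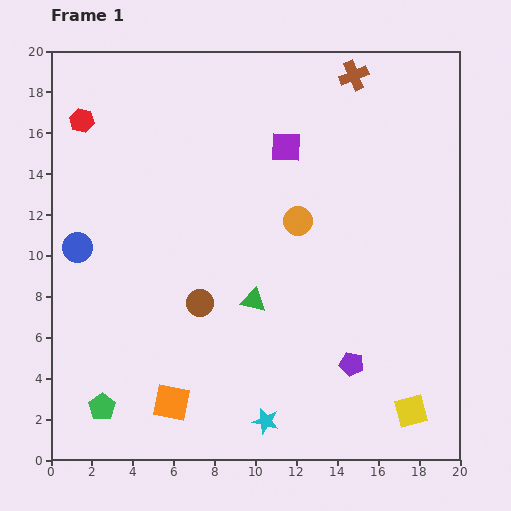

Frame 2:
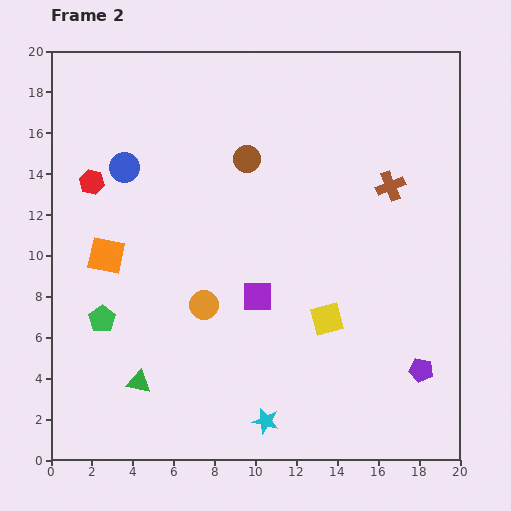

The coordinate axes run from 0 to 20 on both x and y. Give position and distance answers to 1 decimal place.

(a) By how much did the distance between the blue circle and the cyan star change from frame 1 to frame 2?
+1.7

Distance in frame 1: 12.5. Distance in frame 2: 14.2.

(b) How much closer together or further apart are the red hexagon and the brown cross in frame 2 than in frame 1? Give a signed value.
+1.1

Distance in frame 1: 13.5. Distance in frame 2: 14.6.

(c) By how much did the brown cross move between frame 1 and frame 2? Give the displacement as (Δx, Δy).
(1.8, -5.4)

The brown cross was at (14.8, 18.8) in frame 1 and (16.6, 13.4) in frame 2.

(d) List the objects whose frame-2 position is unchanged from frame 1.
the cyan star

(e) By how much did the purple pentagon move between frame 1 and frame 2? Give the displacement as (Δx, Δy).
(3.4, -0.3)

The purple pentagon was at (14.7, 4.7) in frame 1 and (18.1, 4.4) in frame 2.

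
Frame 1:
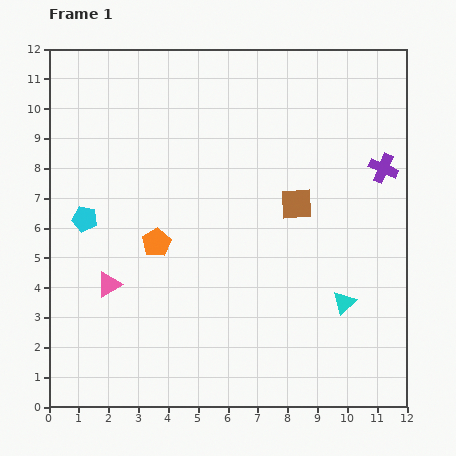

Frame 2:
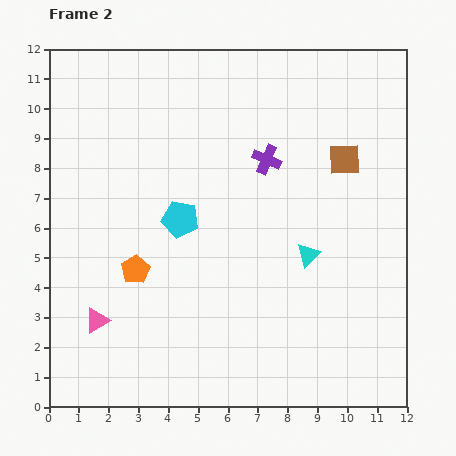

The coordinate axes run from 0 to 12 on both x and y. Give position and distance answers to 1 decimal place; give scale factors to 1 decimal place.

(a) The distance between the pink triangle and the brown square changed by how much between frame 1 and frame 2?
+3.0

Distance in frame 1: 6.9. Distance in frame 2: 9.9.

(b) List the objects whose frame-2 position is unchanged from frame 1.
none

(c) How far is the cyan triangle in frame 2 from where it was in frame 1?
2.0

The cyan triangle moved from (9.9, 3.5) to (8.7, 5.1), a distance of √(1.2² + 1.6²) ≈ 2.0.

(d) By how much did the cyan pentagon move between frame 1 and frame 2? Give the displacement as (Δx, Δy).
(3.2, 0.0)

The cyan pentagon was at (1.2, 6.3) in frame 1 and (4.4, 6.3) in frame 2.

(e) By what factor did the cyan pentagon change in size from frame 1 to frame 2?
1.4×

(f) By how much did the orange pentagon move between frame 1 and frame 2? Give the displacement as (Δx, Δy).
(-0.7, -0.9)

The orange pentagon was at (3.6, 5.5) in frame 1 and (2.9, 4.6) in frame 2.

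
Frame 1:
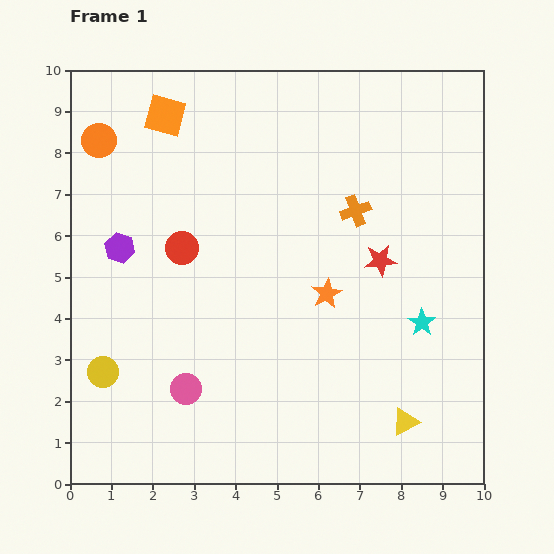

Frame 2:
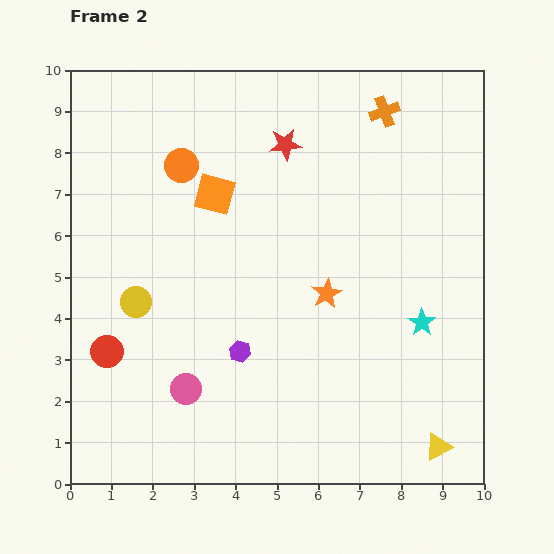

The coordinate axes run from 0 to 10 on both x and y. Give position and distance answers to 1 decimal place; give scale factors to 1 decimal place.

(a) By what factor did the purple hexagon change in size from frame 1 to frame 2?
0.7×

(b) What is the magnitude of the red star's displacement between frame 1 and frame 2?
3.6

The red star moved from (7.5, 5.4) to (5.2, 8.2), a distance of √(2.3² + 2.8²) ≈ 3.6.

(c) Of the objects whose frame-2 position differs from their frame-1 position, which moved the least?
the yellow triangle

(moved 1.0)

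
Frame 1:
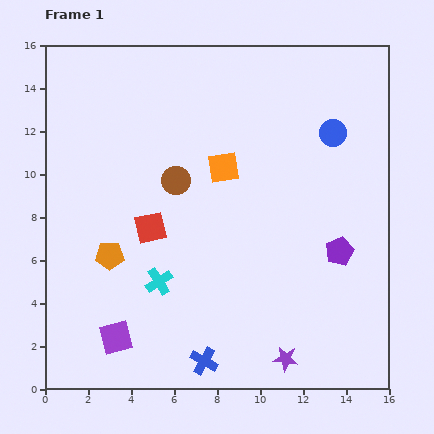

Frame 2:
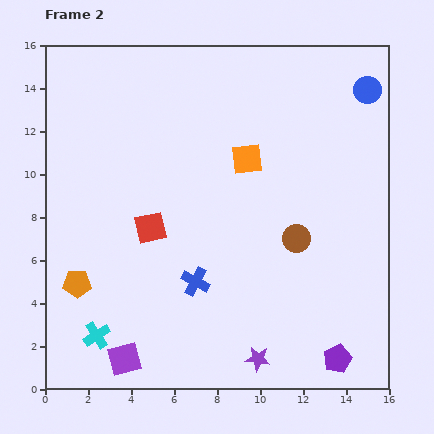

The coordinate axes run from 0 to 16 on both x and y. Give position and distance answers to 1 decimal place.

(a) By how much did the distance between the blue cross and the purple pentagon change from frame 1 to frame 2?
-0.6

Distance in frame 1: 8.1. Distance in frame 2: 7.5.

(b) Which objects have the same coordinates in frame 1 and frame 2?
the red square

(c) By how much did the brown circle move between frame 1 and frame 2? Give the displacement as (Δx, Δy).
(5.6, -2.7)

The brown circle was at (6.1, 9.7) in frame 1 and (11.7, 7.0) in frame 2.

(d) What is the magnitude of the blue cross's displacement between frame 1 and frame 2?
3.7

The blue cross moved from (7.4, 1.3) to (7.0, 5.0), a distance of √(0.4² + 3.7²) ≈ 3.7.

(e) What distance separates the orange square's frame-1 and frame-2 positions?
1.2

The orange square moved from (8.3, 10.3) to (9.4, 10.7), a distance of √(1.1² + 0.4²) ≈ 1.2.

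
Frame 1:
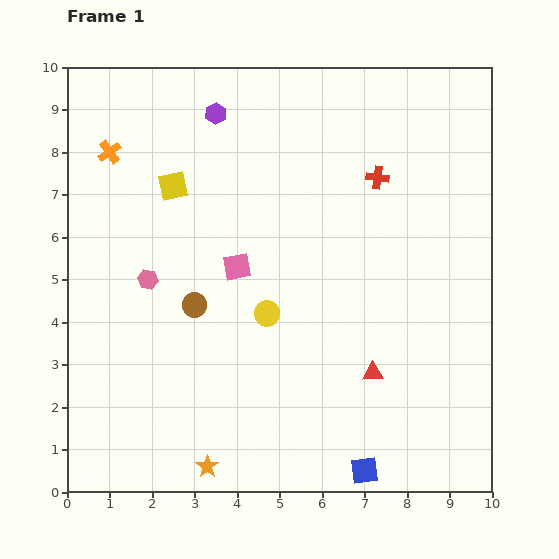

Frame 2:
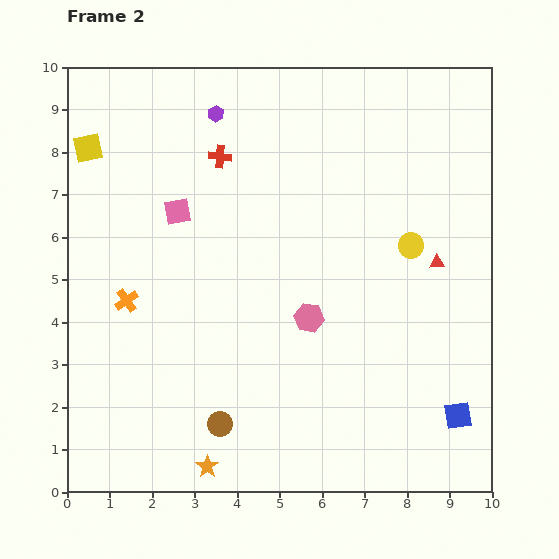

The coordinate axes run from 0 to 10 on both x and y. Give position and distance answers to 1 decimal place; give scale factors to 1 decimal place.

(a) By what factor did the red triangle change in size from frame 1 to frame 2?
0.7×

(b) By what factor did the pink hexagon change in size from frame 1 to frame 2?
1.4×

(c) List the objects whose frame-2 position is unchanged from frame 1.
the orange star, the purple hexagon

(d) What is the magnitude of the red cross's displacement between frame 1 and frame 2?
3.7

The red cross moved from (7.3, 7.4) to (3.6, 7.9), a distance of √(3.7² + 0.5²) ≈ 3.7.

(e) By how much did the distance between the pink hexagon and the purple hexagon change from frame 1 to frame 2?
+1.1

Distance in frame 1: 4.2. Distance in frame 2: 5.3.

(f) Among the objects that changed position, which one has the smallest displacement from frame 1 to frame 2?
the pink square

(moved 1.9)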